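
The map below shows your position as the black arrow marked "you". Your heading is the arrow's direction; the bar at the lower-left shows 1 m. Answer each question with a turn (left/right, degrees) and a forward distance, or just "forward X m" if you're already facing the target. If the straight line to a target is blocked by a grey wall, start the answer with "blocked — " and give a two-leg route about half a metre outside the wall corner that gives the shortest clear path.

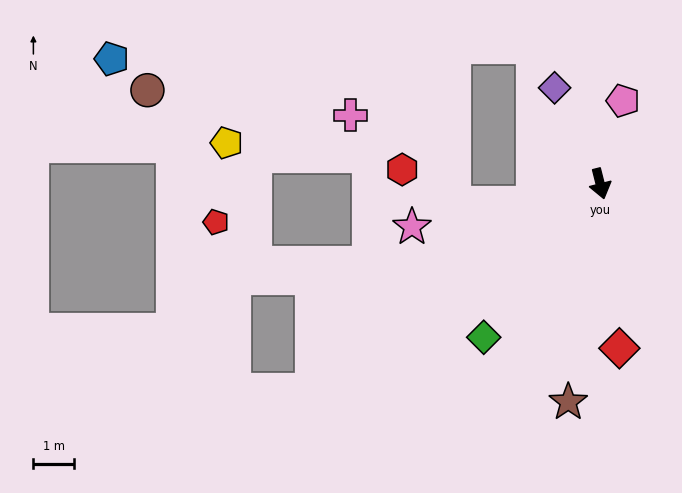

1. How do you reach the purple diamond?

turn right 169°, forward 2.6 m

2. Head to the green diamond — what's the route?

turn right 51°, forward 4.8 m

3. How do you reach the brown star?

turn right 22°, forward 5.5 m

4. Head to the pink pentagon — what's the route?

turn left 150°, forward 2.1 m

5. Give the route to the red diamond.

turn right 7°, forward 4.1 m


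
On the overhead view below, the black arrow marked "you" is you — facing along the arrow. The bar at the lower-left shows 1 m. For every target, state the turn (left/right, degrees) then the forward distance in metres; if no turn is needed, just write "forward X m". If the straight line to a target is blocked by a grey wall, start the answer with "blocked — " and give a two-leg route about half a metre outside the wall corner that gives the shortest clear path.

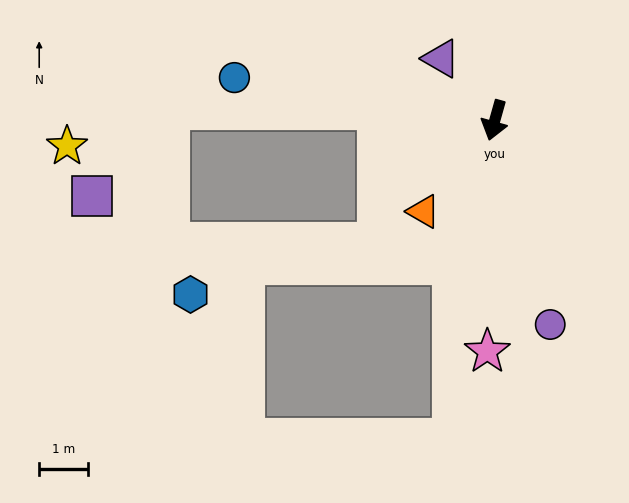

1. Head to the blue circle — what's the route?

turn right 84°, forward 5.4 m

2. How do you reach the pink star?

turn left 14°, forward 4.7 m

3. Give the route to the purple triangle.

turn right 123°, forward 1.7 m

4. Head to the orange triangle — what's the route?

turn right 22°, forward 2.3 m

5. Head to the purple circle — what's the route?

turn left 31°, forward 4.3 m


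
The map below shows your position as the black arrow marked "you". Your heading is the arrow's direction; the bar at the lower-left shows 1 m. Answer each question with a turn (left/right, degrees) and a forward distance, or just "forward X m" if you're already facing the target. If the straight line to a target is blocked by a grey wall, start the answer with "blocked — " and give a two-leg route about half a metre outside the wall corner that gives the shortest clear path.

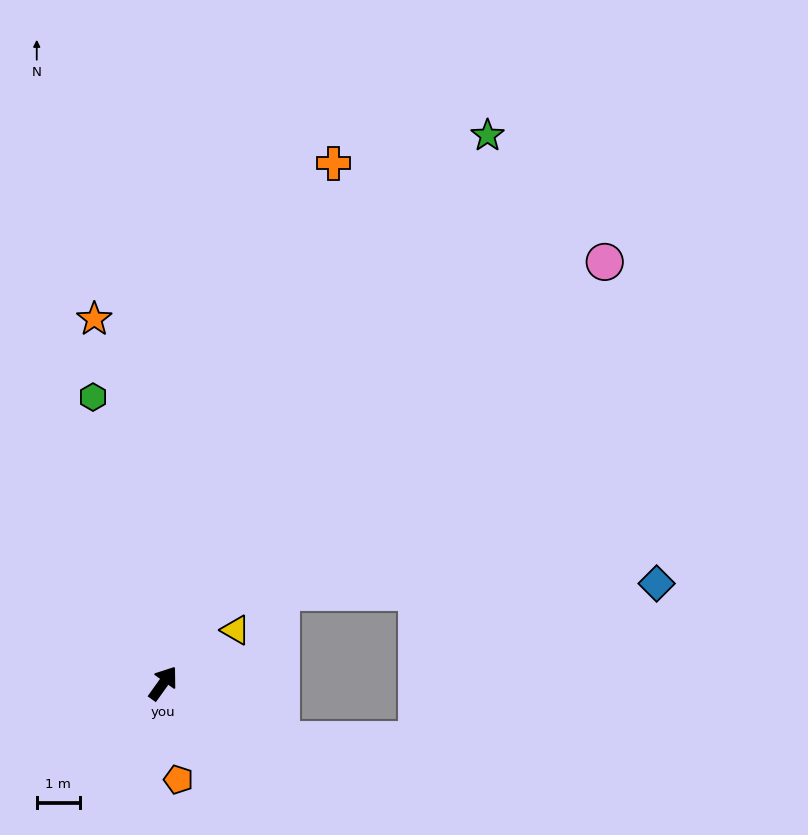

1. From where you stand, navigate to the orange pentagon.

turn right 135°, forward 2.3 m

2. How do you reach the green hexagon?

turn left 49°, forward 6.8 m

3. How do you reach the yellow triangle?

turn right 18°, forward 2.1 m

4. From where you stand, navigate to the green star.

turn left 5°, forward 14.7 m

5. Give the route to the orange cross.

turn left 18°, forward 12.6 m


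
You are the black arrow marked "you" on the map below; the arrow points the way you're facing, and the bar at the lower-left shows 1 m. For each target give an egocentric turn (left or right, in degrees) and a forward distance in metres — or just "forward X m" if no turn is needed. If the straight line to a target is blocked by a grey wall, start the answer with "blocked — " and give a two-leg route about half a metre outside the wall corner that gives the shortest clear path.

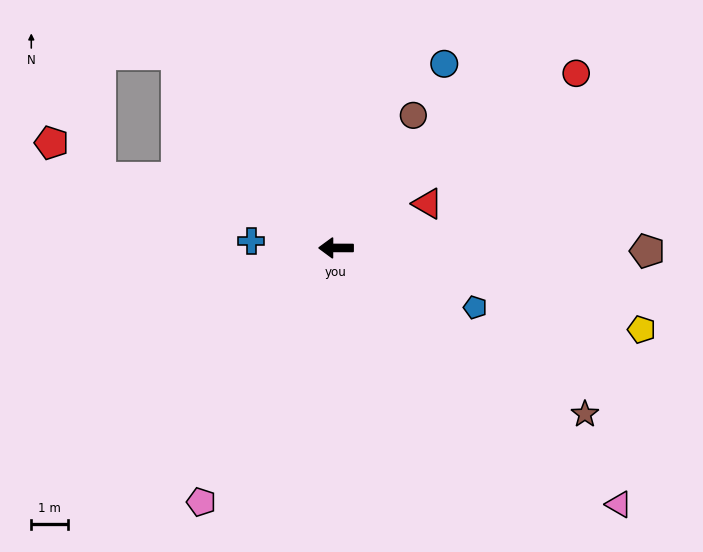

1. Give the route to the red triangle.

turn right 154°, forward 2.8 m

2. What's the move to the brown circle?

turn right 120°, forward 4.2 m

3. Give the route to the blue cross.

turn right 5°, forward 2.3 m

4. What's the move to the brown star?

turn left 146°, forward 8.2 m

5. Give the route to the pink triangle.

turn left 138°, forward 10.5 m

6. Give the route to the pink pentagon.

turn left 62°, forward 7.9 m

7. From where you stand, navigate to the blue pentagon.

turn left 157°, forward 4.2 m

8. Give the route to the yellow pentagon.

turn left 165°, forward 8.7 m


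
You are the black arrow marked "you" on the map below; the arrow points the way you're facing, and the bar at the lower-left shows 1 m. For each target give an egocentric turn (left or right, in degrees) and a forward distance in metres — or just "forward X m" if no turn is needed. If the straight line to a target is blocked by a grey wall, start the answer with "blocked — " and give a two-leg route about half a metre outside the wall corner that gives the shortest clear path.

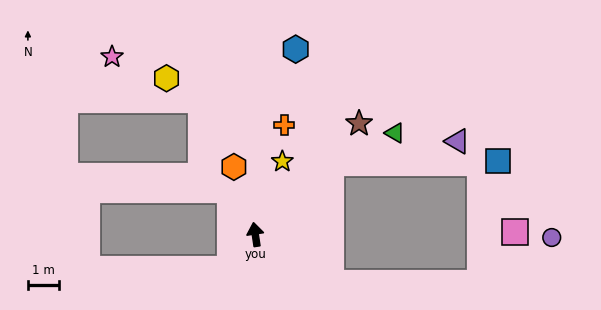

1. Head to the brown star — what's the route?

turn right 52°, forward 4.9 m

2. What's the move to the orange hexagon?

turn left 9°, forward 2.3 m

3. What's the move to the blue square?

blocked — turn right 55°, forward 3.4 m, then turn right 43°, forward 5.5 m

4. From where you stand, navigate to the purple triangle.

blocked — turn right 55°, forward 3.4 m, then turn right 34°, forward 4.2 m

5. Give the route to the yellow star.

turn right 29°, forward 2.5 m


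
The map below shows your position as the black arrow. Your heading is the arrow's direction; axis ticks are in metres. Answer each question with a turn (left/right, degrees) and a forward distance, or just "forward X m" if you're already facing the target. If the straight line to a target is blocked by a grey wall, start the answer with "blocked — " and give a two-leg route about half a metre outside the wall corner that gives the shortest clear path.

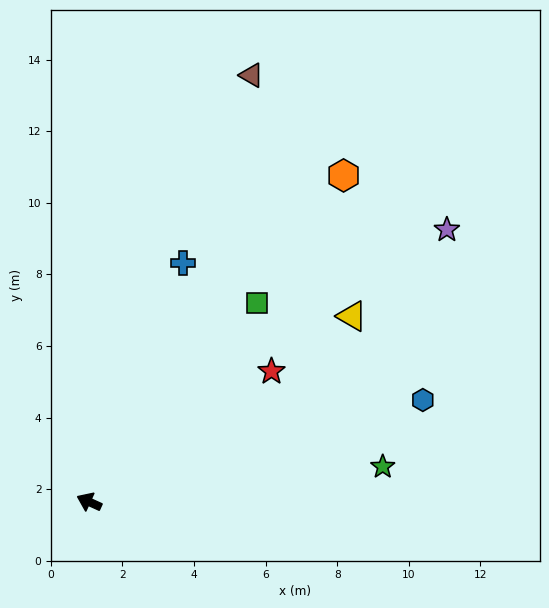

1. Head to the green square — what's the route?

turn right 106°, forward 7.3 m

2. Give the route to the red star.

turn right 120°, forward 6.3 m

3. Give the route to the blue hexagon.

turn right 139°, forward 9.7 m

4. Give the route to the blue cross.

turn right 87°, forward 7.2 m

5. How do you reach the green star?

turn right 149°, forward 8.3 m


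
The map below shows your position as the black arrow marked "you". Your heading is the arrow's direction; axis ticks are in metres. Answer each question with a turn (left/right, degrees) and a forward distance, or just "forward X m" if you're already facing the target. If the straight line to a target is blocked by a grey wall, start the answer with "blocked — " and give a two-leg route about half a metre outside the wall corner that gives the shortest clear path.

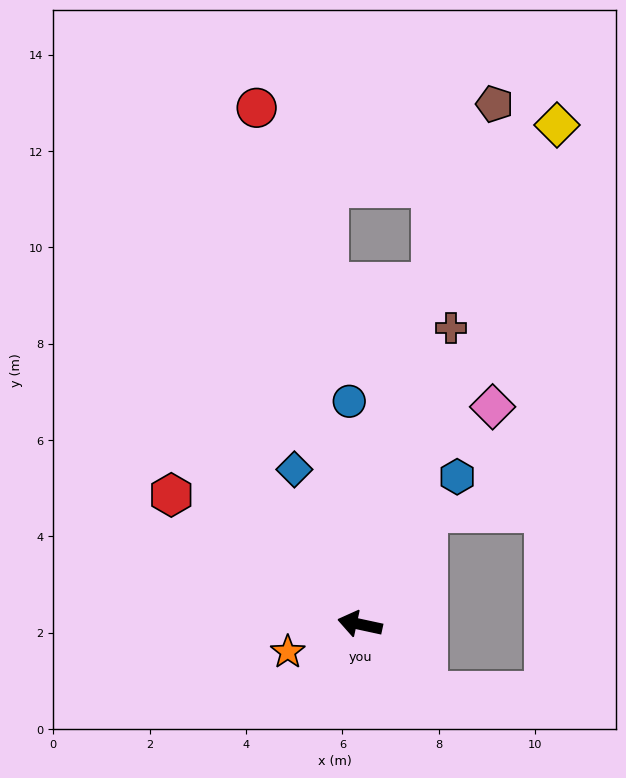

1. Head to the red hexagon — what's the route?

turn right 22°, forward 4.7 m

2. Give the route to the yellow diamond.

turn right 99°, forward 11.1 m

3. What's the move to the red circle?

turn right 67°, forward 10.9 m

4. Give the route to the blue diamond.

turn right 55°, forward 3.5 m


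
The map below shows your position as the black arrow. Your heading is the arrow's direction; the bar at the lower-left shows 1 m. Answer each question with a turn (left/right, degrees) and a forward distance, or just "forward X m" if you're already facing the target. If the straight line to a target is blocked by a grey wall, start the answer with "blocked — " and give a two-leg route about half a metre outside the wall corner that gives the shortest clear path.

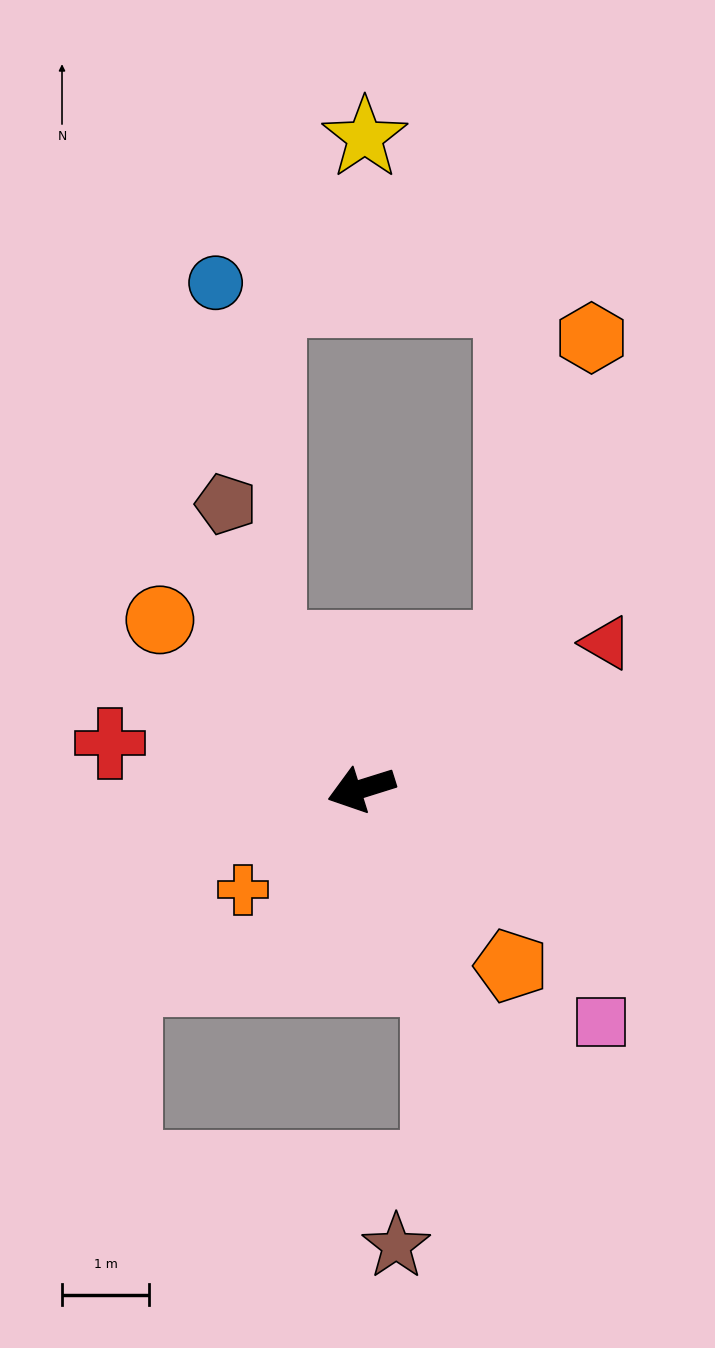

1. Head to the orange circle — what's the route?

turn right 57°, forward 3.0 m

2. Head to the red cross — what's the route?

turn right 28°, forward 2.9 m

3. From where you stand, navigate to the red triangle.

turn right 167°, forward 3.3 m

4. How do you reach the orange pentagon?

turn left 113°, forward 2.7 m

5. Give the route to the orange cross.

turn left 23°, forward 1.8 m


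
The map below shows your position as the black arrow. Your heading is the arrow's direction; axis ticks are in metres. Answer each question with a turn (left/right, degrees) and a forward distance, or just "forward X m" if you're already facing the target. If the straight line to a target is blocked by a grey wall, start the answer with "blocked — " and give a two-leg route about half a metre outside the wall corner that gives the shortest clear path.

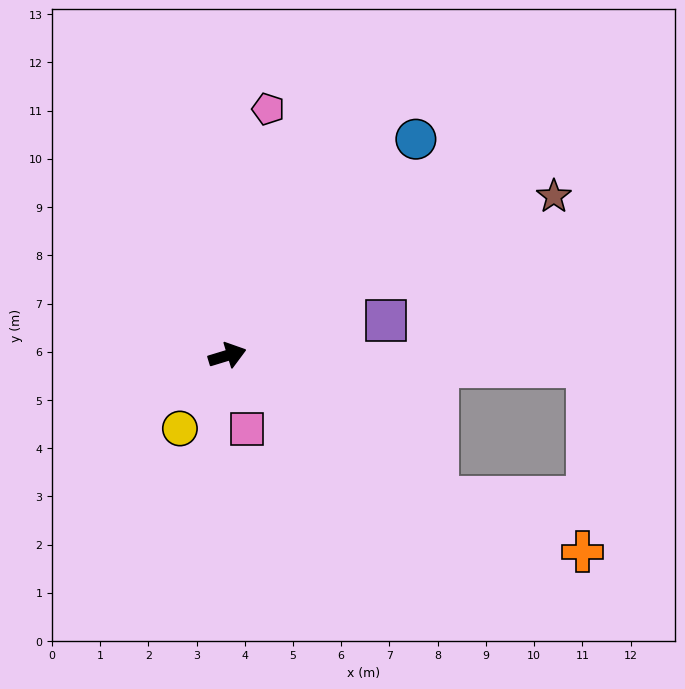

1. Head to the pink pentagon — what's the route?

turn left 64°, forward 5.2 m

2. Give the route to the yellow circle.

turn right 140°, forward 1.8 m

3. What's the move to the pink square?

turn right 92°, forward 1.6 m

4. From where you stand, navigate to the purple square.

turn right 5°, forward 3.4 m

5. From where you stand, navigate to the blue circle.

turn left 32°, forward 6.0 m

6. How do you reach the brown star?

turn left 9°, forward 7.5 m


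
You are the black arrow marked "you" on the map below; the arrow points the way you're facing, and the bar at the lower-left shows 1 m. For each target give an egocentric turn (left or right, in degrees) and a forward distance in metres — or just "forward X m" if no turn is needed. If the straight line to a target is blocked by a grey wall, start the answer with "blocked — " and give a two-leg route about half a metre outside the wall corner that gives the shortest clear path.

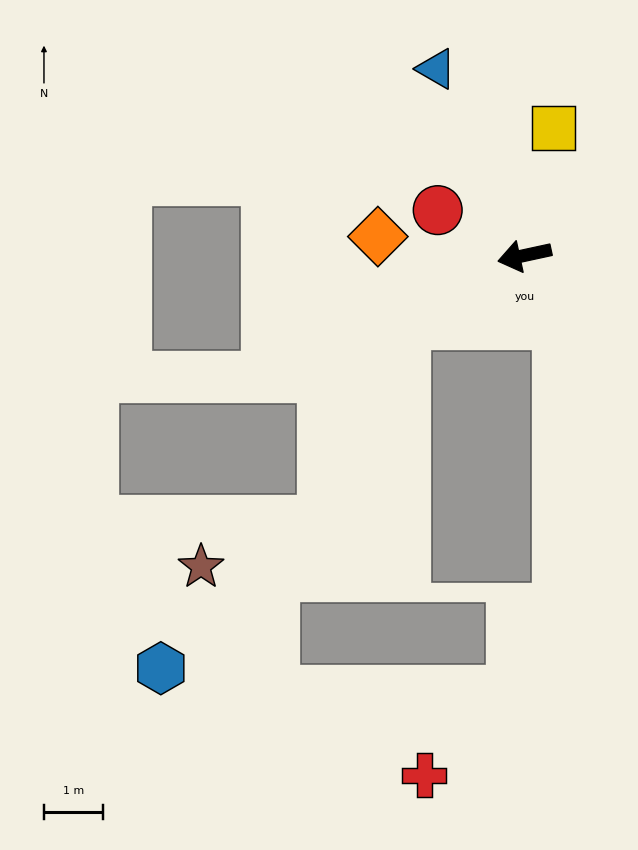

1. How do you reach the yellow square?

turn right 115°, forward 2.2 m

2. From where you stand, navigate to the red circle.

turn right 40°, forward 1.7 m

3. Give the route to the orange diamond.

turn right 20°, forward 2.5 m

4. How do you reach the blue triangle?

turn right 77°, forward 3.5 m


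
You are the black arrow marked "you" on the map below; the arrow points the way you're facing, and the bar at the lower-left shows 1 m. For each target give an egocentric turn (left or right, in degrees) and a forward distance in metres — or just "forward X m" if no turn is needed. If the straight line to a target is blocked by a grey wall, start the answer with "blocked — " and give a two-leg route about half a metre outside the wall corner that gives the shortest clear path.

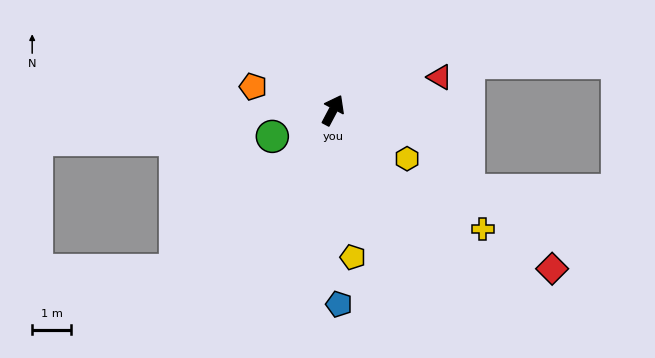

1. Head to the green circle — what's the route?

turn left 141°, forward 1.7 m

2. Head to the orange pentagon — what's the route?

turn left 102°, forward 2.2 m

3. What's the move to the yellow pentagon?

turn right 144°, forward 3.9 m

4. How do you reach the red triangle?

turn right 45°, forward 2.9 m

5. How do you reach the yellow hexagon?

turn right 95°, forward 2.3 m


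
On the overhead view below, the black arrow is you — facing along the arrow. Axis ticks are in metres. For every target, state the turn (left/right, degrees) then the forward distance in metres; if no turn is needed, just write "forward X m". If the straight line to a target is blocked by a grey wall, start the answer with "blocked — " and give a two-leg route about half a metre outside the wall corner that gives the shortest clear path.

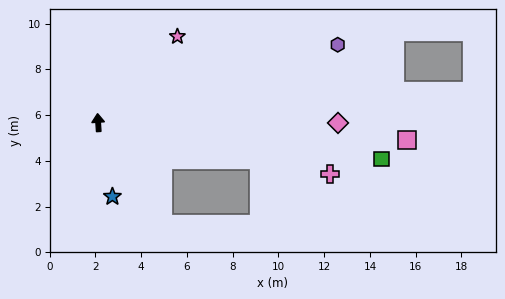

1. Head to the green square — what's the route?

turn right 101°, forward 12.5 m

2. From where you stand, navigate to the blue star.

turn right 173°, forward 3.3 m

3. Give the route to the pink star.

turn right 46°, forward 5.1 m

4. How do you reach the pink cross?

turn right 106°, forward 10.4 m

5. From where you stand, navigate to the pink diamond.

turn right 94°, forward 10.5 m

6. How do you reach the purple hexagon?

turn right 76°, forward 11.0 m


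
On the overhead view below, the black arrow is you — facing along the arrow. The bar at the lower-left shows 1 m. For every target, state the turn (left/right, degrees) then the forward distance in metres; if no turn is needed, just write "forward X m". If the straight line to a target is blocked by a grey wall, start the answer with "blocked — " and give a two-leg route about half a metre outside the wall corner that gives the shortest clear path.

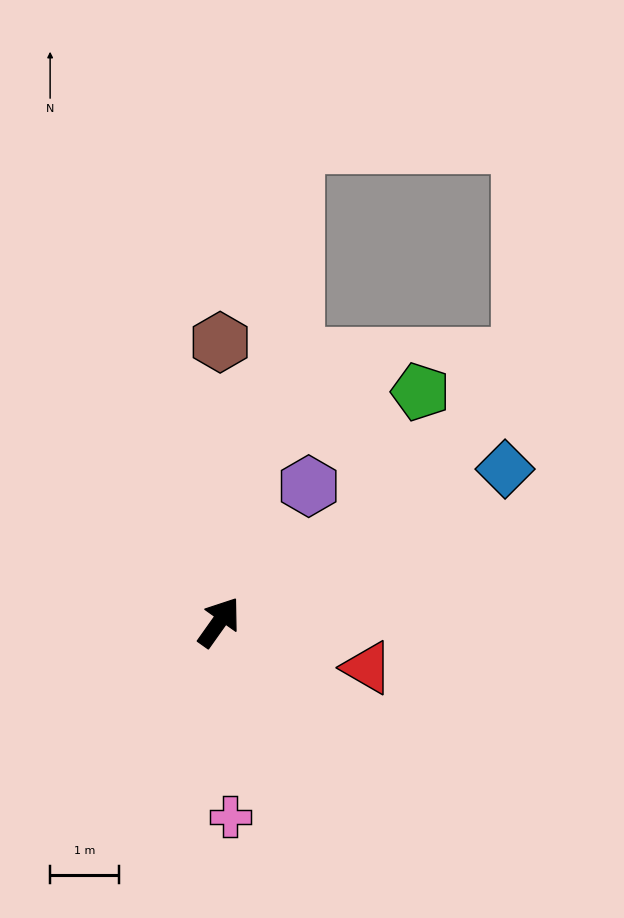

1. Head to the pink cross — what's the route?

turn right 141°, forward 2.8 m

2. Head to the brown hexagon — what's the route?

turn left 35°, forward 4.1 m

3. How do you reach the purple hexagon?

forward 2.4 m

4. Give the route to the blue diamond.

turn right 26°, forward 4.7 m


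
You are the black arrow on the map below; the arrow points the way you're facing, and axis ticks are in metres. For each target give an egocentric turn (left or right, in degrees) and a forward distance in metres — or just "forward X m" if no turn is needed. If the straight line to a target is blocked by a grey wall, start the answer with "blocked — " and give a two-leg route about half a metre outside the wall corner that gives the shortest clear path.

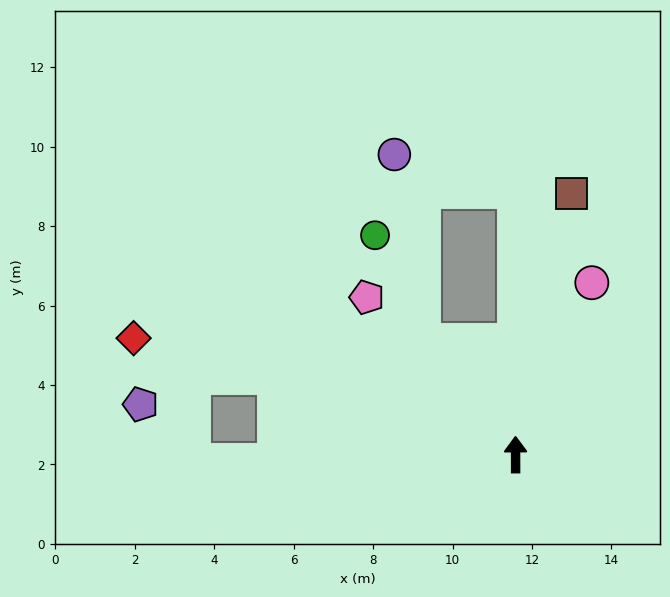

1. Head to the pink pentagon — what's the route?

turn left 43°, forward 5.5 m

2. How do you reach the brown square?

turn right 12°, forward 6.7 m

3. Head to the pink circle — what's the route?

turn right 24°, forward 4.7 m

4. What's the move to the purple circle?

blocked — turn left 38°, forward 3.7 m, then turn right 29°, forward 4.7 m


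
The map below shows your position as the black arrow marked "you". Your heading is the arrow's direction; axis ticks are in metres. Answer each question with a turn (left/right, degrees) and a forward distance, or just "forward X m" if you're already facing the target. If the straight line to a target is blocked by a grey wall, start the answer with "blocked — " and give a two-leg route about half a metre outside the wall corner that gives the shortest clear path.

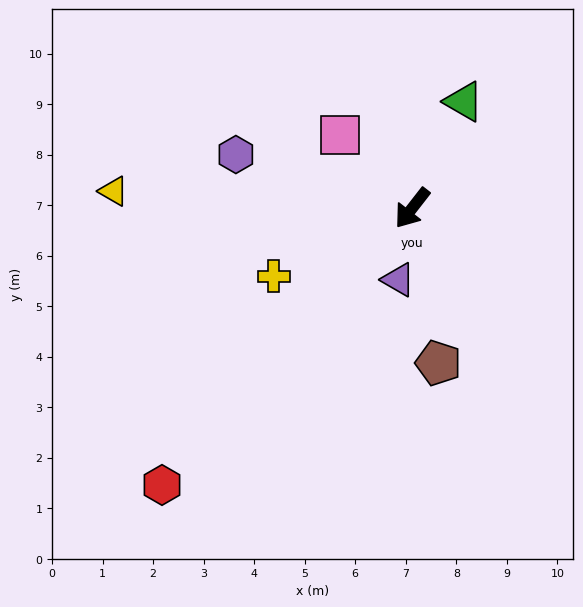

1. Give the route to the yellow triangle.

turn right 55°, forward 5.9 m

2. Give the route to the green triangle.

turn right 168°, forward 2.3 m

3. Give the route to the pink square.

turn right 98°, forward 2.0 m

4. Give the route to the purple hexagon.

turn right 69°, forward 3.6 m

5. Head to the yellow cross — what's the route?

turn right 26°, forward 3.1 m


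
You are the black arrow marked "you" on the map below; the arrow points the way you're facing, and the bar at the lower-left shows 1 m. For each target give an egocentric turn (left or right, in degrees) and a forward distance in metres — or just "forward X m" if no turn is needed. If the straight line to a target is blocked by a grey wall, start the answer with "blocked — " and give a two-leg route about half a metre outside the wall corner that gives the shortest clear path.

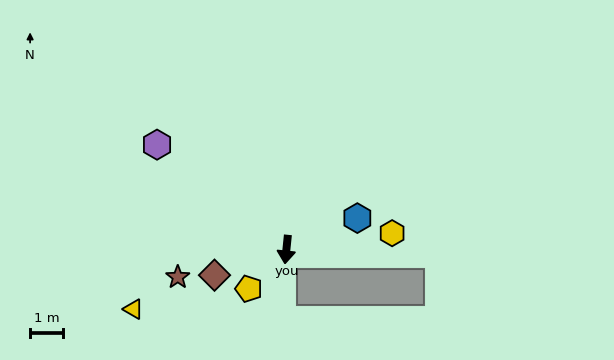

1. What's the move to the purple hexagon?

turn right 123°, forward 5.1 m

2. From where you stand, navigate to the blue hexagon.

turn left 120°, forward 2.4 m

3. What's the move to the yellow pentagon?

turn right 38°, forward 1.7 m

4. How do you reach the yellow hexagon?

turn left 105°, forward 3.3 m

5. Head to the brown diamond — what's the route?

turn right 65°, forward 2.4 m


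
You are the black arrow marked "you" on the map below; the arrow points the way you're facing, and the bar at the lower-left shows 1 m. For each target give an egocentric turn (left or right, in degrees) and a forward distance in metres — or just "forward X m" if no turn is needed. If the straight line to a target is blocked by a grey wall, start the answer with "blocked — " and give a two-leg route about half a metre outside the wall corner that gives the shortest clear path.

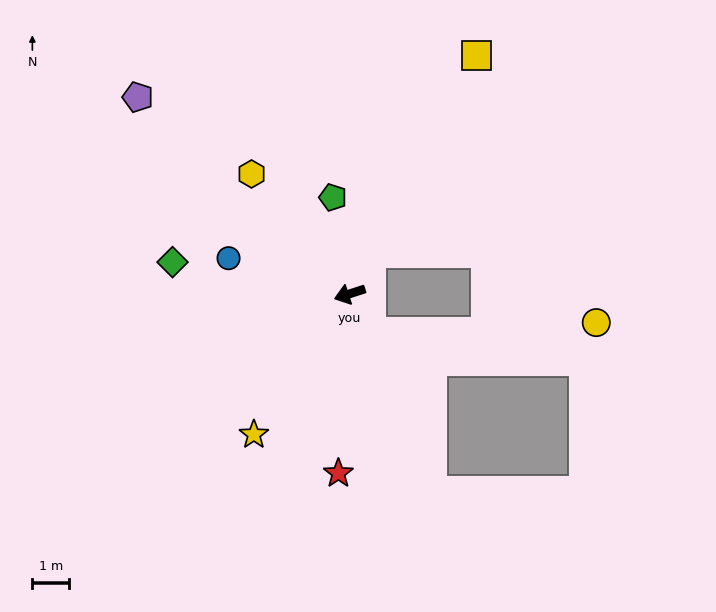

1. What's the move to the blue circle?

turn right 34°, forward 3.4 m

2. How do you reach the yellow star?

turn left 38°, forward 4.6 m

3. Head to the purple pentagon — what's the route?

turn right 61°, forward 7.8 m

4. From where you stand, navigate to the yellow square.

turn right 136°, forward 7.3 m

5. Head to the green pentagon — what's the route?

turn right 98°, forward 2.6 m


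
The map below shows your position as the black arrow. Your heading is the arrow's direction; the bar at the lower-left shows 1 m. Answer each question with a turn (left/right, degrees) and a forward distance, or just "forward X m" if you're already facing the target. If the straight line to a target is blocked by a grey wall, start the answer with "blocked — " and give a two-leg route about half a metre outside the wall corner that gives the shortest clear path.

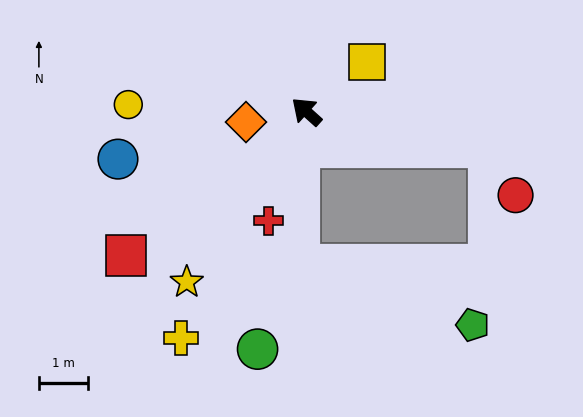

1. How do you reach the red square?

turn left 81°, forward 4.7 m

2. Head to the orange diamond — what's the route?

turn left 52°, forward 1.3 m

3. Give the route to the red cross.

turn left 113°, forward 2.4 m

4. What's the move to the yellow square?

turn right 99°, forward 1.6 m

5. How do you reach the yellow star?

turn left 97°, forward 4.3 m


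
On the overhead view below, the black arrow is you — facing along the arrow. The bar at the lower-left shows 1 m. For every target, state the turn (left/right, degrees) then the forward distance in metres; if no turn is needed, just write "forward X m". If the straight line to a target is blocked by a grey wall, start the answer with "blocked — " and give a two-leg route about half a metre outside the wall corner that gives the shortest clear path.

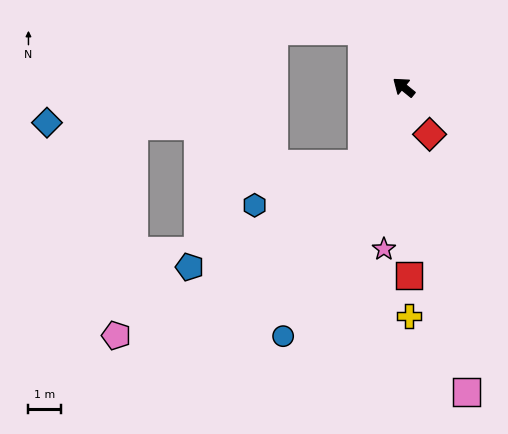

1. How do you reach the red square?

turn left 131°, forward 5.8 m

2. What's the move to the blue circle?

turn left 103°, forward 8.5 m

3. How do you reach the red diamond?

turn left 158°, forward 1.6 m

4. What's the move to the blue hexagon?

blocked — turn left 100°, forward 2.7 m, then turn right 40°, forward 3.5 m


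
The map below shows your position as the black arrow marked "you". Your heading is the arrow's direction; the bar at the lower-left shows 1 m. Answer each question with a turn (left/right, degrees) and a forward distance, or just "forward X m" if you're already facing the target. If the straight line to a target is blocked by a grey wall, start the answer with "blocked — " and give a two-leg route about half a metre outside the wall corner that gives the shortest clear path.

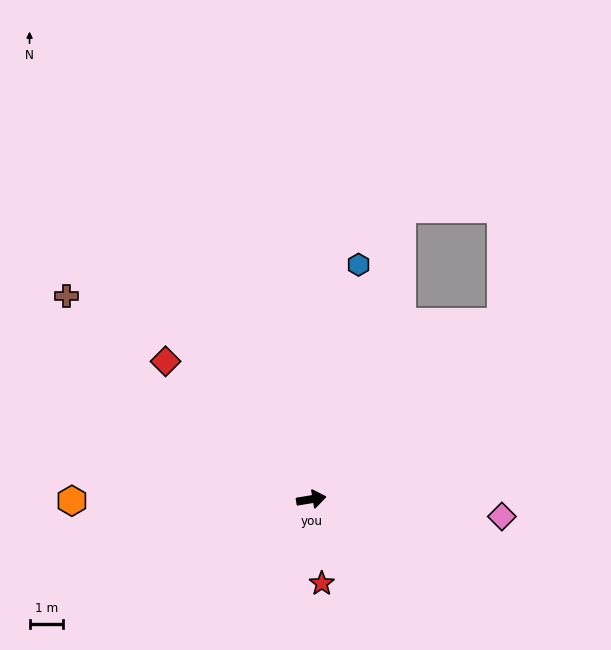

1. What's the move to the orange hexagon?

turn left 171°, forward 7.2 m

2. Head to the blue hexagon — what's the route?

turn left 69°, forward 7.2 m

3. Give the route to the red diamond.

turn left 127°, forward 6.0 m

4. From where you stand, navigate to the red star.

turn right 92°, forward 2.6 m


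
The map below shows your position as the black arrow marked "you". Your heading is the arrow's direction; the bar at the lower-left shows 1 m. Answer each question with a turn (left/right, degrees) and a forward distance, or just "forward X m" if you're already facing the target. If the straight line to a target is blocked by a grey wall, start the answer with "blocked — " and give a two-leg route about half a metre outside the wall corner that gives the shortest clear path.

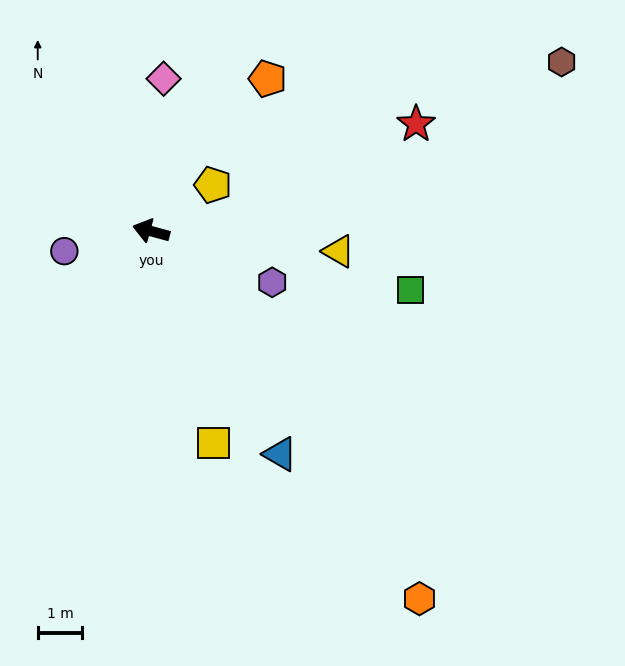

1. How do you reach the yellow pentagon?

turn right 128°, forward 1.7 m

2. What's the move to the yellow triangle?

turn right 171°, forward 4.3 m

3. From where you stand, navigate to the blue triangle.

turn left 135°, forward 5.8 m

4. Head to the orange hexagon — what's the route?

turn left 141°, forward 10.3 m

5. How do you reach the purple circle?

turn left 28°, forward 2.0 m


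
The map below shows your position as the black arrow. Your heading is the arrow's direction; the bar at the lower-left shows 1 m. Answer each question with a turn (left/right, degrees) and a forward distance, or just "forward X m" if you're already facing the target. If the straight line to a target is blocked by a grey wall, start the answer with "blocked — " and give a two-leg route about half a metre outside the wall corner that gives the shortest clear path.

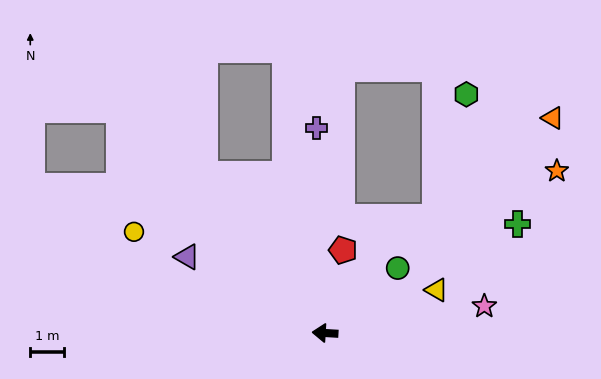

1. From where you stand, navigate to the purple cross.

turn right 84°, forward 6.1 m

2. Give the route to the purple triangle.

turn right 25°, forward 4.7 m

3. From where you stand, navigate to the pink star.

turn right 167°, forward 4.8 m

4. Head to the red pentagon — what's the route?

turn right 99°, forward 2.5 m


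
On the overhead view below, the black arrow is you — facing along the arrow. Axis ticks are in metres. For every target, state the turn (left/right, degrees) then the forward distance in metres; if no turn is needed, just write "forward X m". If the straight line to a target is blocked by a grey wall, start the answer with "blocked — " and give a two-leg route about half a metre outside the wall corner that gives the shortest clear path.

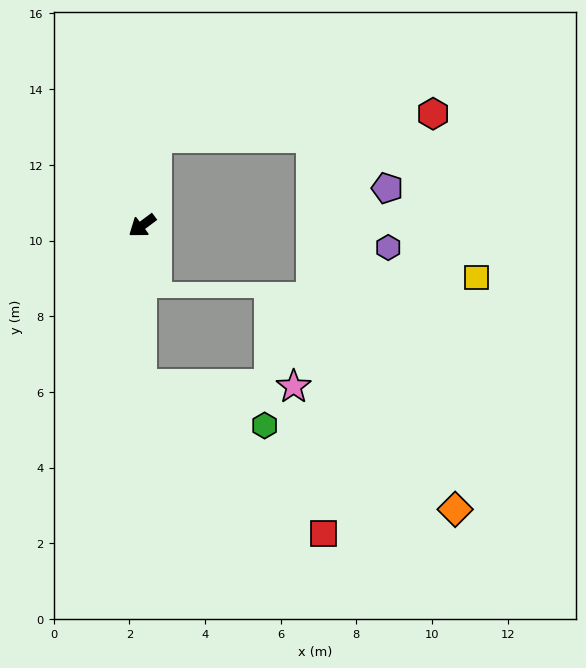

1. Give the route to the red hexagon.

blocked — turn right 136°, forward 2.4 m, then turn right 76°, forward 7.4 m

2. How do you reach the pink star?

blocked — turn left 53°, forward 4.2 m, then turn left 90°, forward 4.0 m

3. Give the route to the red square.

blocked — turn left 53°, forward 4.2 m, then turn left 51°, forward 6.2 m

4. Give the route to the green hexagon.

blocked — turn left 53°, forward 4.2 m, then turn left 72°, forward 3.4 m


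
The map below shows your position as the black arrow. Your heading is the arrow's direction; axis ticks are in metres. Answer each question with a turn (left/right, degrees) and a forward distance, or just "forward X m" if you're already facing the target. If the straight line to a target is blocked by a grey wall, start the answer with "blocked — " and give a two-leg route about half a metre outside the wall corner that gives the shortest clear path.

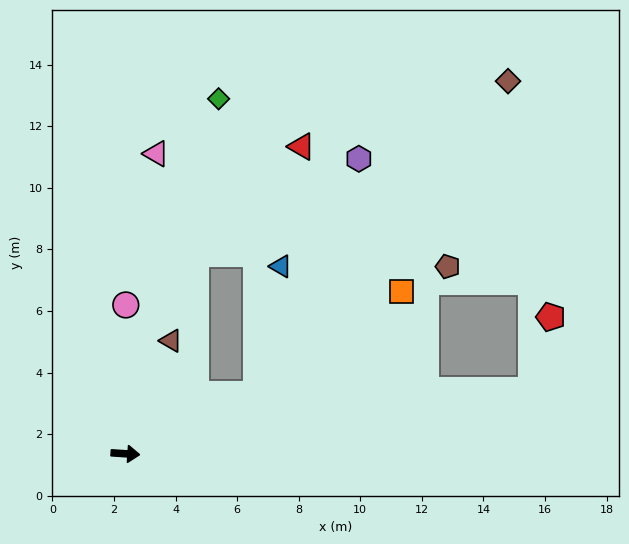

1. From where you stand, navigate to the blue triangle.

blocked — turn left 28°, forward 4.7 m, then turn left 55°, forward 4.2 m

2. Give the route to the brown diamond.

blocked — turn left 28°, forward 4.7 m, then turn left 27°, forward 13.0 m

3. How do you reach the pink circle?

turn left 94°, forward 4.8 m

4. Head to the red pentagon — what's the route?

blocked — turn left 13°, forward 13.4 m, then turn left 66°, forward 2.4 m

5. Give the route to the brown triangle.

turn left 72°, forward 4.0 m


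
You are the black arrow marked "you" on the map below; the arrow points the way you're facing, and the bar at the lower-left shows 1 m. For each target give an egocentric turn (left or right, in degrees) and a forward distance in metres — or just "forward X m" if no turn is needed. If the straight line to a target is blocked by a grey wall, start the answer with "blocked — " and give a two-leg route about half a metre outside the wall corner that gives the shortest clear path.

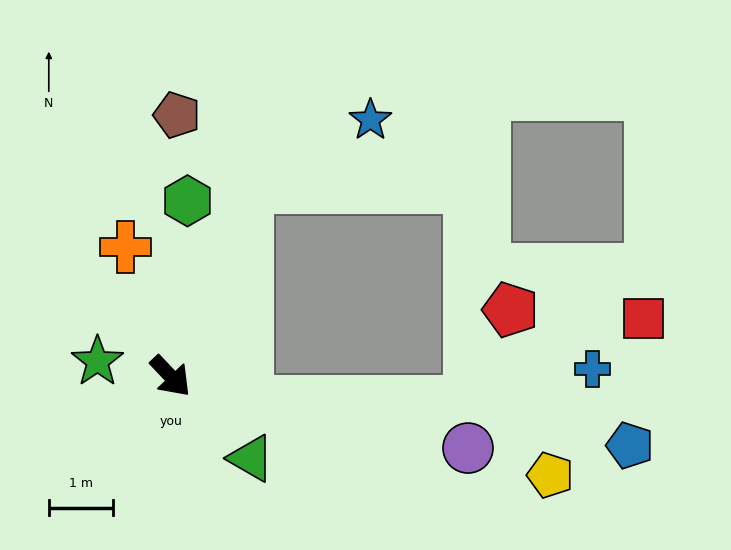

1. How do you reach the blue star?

blocked — turn left 115°, forward 3.2 m, then turn right 41°, forward 2.2 m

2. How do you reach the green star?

turn right 145°, forward 1.2 m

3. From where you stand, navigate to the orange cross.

turn left 156°, forward 2.1 m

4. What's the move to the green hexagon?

turn left 131°, forward 2.7 m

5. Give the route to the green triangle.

forward 1.8 m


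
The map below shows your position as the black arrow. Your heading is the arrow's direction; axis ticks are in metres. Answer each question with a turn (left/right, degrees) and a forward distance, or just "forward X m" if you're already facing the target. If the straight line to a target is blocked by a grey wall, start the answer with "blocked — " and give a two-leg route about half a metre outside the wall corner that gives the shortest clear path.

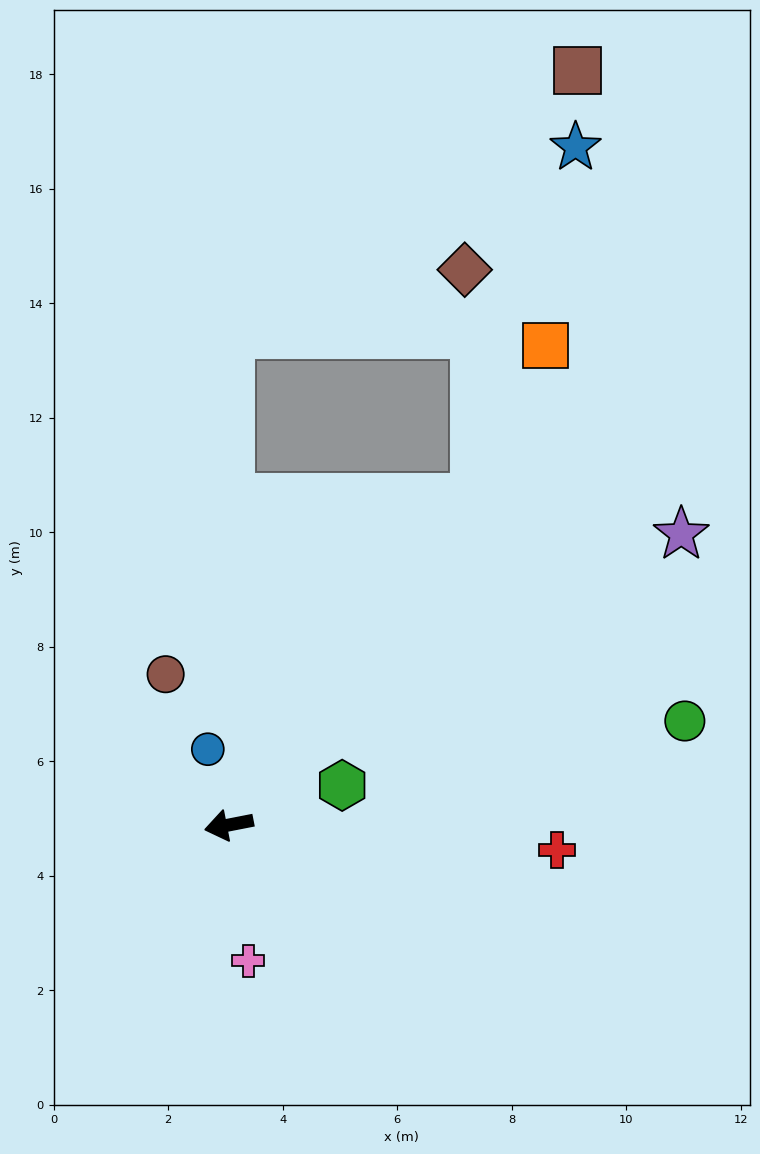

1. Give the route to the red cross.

turn left 165°, forward 5.7 m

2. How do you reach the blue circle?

turn right 86°, forward 1.4 m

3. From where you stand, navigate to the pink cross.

turn left 87°, forward 2.4 m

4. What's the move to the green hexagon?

turn right 172°, forward 2.1 m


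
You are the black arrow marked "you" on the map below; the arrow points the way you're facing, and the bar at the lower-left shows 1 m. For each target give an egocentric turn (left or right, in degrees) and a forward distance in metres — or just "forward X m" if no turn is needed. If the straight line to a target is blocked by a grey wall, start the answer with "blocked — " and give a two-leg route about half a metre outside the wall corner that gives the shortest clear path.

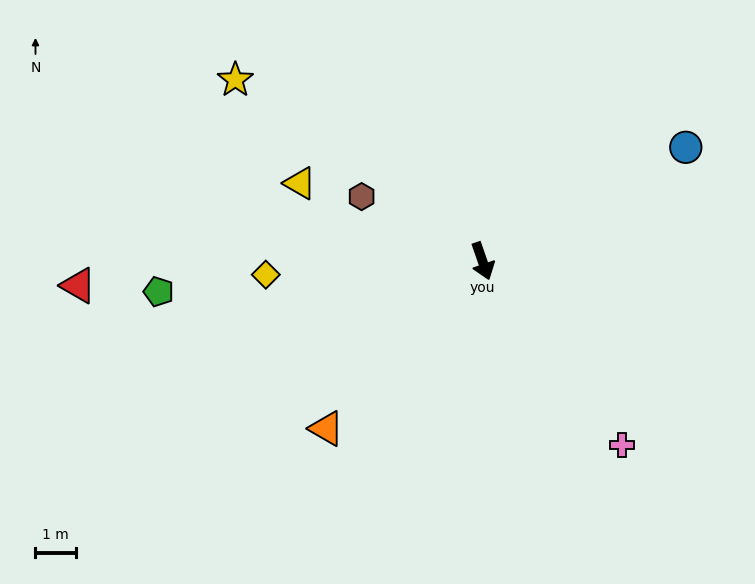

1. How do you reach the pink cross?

turn left 18°, forward 5.7 m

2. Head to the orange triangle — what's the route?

turn right 62°, forward 5.6 m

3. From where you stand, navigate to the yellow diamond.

turn right 106°, forward 5.4 m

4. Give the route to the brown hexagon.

turn right 137°, forward 3.4 m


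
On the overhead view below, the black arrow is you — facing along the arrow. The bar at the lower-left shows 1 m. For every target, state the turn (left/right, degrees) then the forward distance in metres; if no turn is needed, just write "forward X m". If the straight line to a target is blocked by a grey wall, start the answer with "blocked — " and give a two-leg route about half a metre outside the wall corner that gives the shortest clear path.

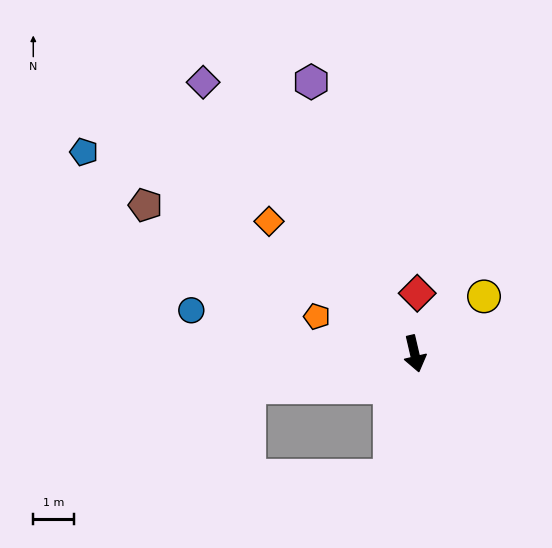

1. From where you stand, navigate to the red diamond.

turn left 164°, forward 1.5 m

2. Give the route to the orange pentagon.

turn right 124°, forward 2.6 m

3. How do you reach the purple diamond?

turn right 155°, forward 8.5 m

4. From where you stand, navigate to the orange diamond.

turn right 145°, forward 4.8 m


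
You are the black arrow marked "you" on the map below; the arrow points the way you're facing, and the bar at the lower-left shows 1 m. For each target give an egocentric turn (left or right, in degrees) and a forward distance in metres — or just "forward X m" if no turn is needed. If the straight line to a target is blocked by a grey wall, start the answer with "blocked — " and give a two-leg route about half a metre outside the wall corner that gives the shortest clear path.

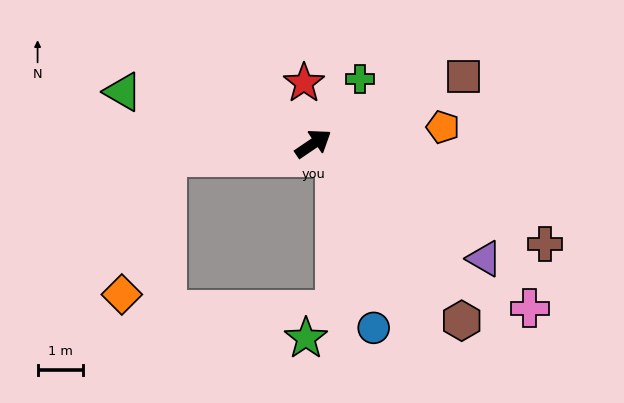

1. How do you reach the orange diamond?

blocked — turn left 151°, forward 3.2 m, then turn left 67°, forward 3.2 m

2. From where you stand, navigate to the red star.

turn left 65°, forward 1.4 m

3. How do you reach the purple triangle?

turn right 68°, forward 4.5 m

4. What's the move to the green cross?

turn left 20°, forward 1.8 m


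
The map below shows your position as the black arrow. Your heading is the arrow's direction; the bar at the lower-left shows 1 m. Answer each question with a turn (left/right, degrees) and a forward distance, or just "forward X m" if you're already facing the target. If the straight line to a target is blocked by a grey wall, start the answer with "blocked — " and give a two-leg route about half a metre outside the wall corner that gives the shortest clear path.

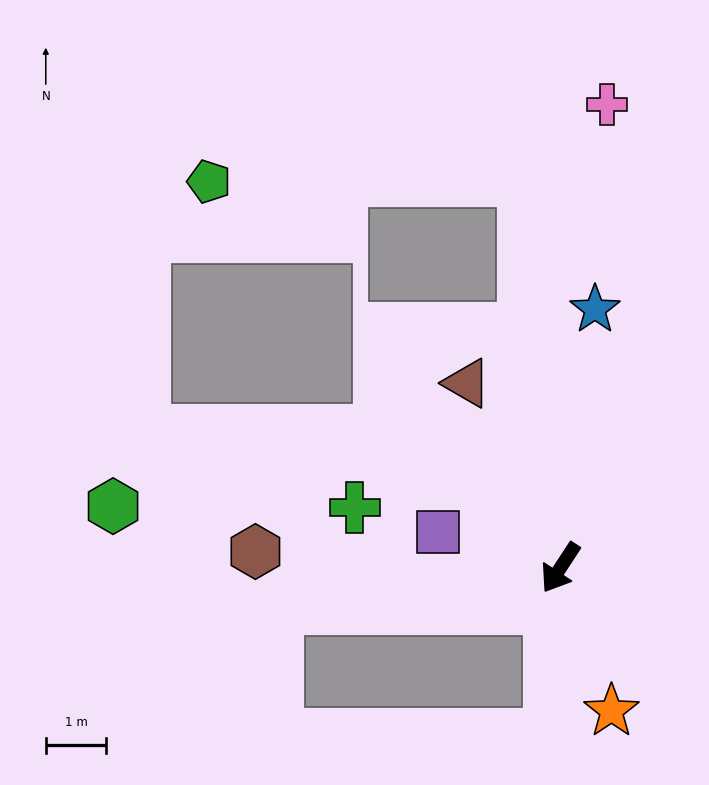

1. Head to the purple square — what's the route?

turn right 73°, forward 2.1 m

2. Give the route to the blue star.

turn right 154°, forward 4.3 m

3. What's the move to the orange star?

turn left 53°, forward 2.5 m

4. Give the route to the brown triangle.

turn right 120°, forward 3.4 m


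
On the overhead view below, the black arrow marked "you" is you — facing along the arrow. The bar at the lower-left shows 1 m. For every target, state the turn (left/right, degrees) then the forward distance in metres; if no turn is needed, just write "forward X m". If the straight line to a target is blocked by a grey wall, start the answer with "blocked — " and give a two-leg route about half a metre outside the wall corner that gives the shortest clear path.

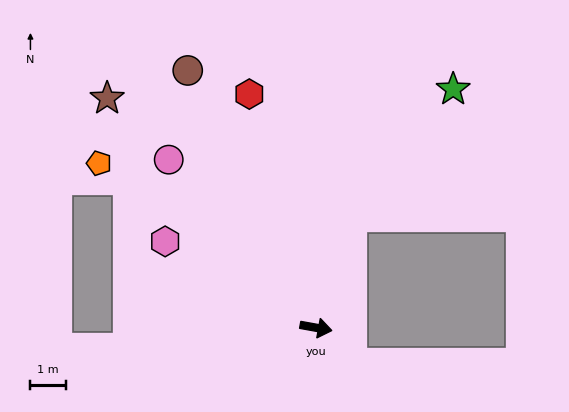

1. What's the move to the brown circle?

turn left 127°, forward 8.0 m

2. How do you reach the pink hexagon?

turn left 160°, forward 4.9 m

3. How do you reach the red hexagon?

turn left 116°, forward 6.8 m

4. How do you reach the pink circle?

turn left 141°, forward 6.3 m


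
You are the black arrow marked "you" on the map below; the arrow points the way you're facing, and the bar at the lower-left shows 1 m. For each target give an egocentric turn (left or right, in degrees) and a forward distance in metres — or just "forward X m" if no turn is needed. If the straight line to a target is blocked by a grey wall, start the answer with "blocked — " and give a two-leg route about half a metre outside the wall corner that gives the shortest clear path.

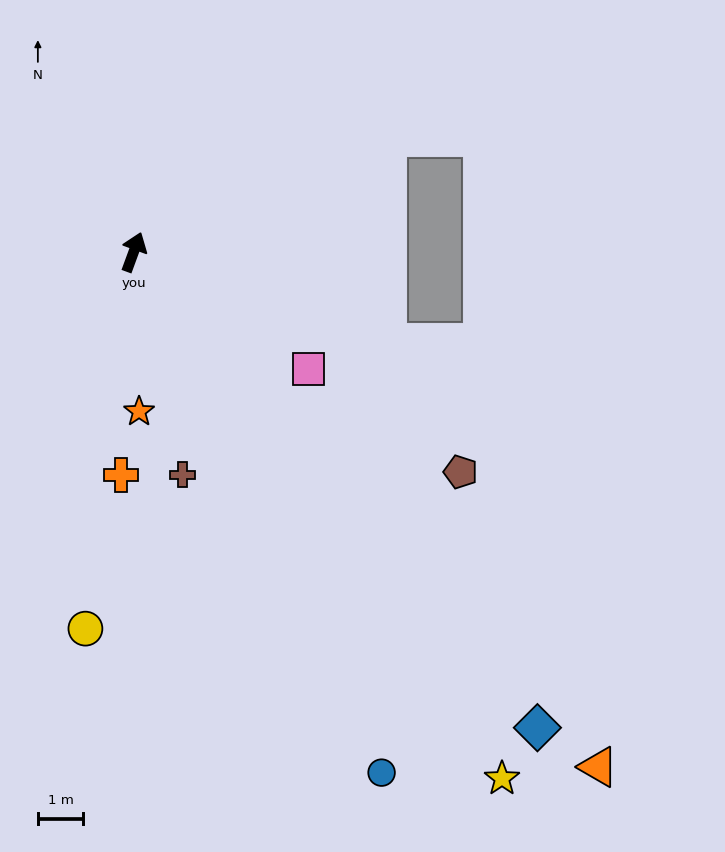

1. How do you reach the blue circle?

turn right 134°, forward 12.7 m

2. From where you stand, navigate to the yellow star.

turn right 125°, forward 14.2 m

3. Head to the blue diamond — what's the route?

turn right 120°, forward 13.8 m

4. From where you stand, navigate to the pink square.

turn right 104°, forward 4.6 m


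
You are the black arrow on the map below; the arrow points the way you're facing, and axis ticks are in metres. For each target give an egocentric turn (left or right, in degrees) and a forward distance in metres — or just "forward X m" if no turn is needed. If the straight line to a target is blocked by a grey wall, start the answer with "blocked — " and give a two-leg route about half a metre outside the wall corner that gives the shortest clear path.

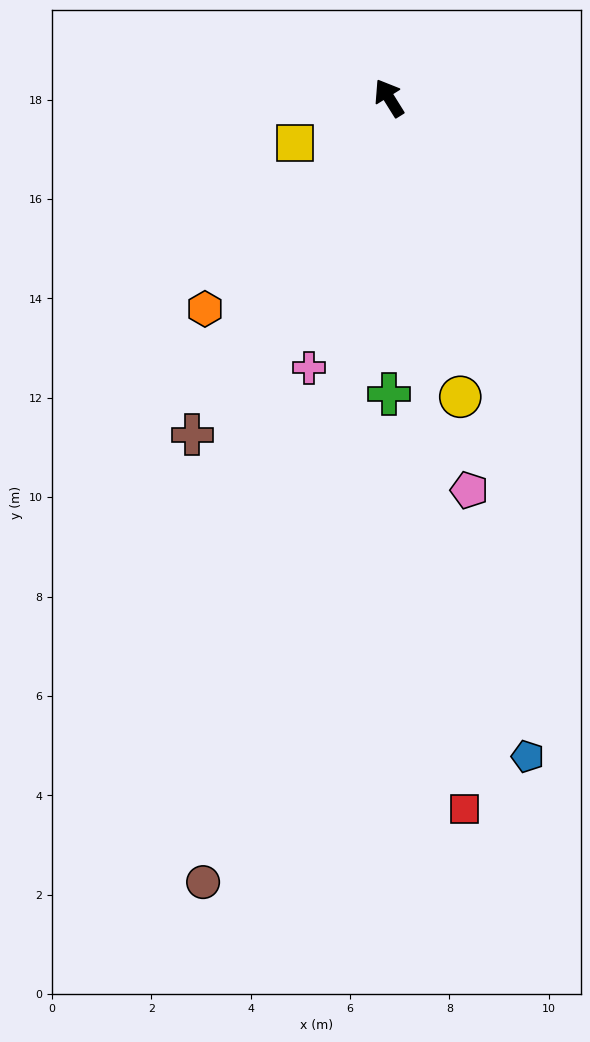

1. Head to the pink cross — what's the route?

turn left 132°, forward 5.7 m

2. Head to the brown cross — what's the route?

turn left 118°, forward 7.8 m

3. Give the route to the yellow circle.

turn left 161°, forward 6.2 m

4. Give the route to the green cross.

turn left 148°, forward 6.0 m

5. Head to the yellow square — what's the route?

turn left 84°, forward 2.1 m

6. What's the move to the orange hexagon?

turn left 107°, forward 5.6 m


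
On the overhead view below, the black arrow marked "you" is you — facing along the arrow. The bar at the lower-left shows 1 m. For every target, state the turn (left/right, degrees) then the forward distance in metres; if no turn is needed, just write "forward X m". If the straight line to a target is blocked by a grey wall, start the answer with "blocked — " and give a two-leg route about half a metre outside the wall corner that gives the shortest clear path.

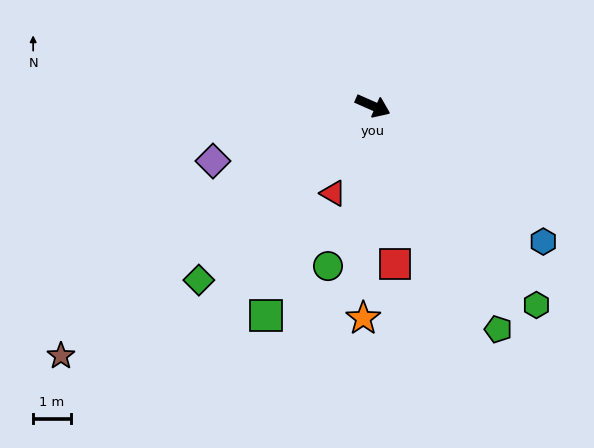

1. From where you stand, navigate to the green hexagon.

turn right 27°, forward 6.8 m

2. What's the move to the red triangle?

turn right 91°, forward 2.5 m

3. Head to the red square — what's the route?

turn right 58°, forward 4.2 m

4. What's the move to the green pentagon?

turn right 37°, forward 6.8 m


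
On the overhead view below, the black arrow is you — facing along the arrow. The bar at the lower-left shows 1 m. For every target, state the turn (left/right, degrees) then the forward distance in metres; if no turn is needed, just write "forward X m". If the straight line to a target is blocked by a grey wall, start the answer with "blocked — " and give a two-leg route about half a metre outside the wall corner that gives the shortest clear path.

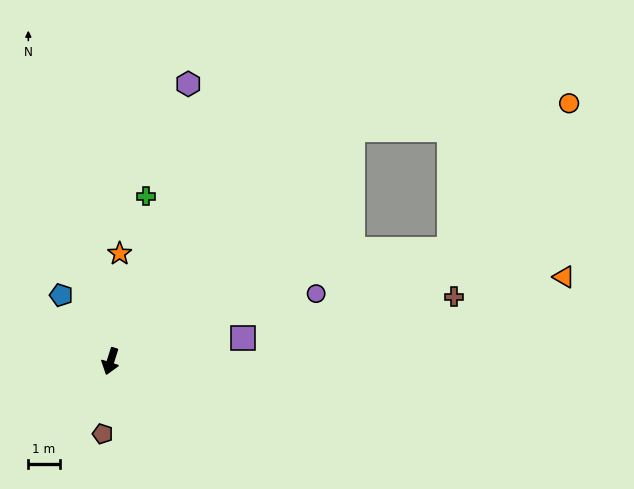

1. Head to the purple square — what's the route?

turn left 117°, forward 4.3 m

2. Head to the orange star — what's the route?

turn right 167°, forward 3.5 m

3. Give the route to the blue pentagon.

turn right 126°, forward 2.6 m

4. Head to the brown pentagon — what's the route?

turn left 11°, forward 2.3 m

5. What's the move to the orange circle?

blocked — turn left 151°, forward 10.7 m, then turn right 37°, forward 7.0 m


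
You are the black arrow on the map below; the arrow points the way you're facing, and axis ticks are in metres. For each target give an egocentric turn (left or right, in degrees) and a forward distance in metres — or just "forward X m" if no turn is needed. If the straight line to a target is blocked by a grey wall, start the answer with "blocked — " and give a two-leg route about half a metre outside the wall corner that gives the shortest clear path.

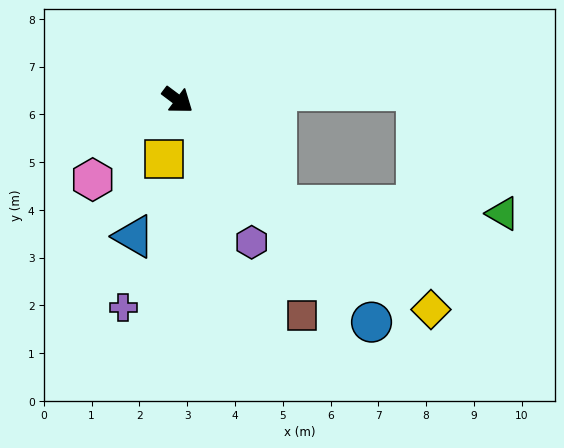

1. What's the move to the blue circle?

turn right 12°, forward 6.2 m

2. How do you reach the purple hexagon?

turn right 26°, forward 3.4 m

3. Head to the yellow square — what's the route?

turn right 66°, forward 1.3 m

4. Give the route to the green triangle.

blocked — turn right 10°, forward 3.0 m, then turn left 45°, forward 4.7 m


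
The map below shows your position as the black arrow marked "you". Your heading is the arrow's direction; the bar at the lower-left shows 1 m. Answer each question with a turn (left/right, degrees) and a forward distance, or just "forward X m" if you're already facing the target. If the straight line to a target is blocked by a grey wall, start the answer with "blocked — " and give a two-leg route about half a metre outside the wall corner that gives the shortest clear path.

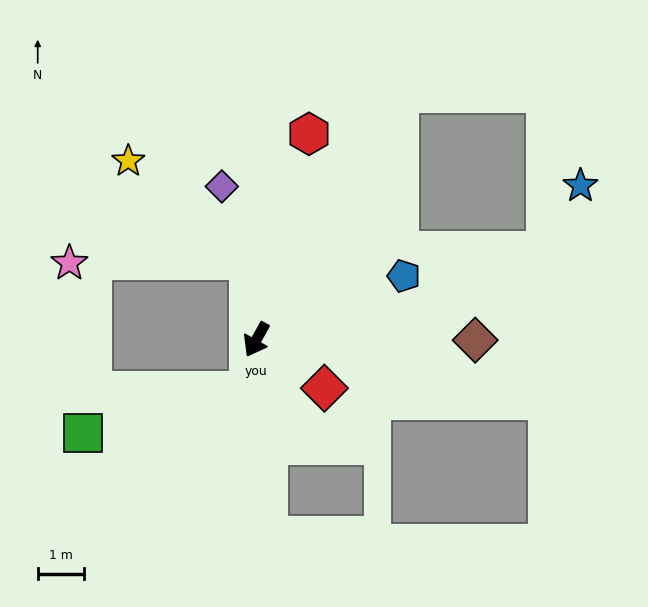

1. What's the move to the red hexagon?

turn right 165°, forward 4.6 m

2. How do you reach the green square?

blocked — turn left 20°, forward 1.1 m, then turn right 67°, forward 3.7 m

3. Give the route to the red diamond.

turn left 84°, forward 1.8 m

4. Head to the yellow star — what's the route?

blocked — turn right 145°, forward 1.7 m, then turn left 45°, forward 3.4 m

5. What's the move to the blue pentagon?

turn left 142°, forward 3.5 m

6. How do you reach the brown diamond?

turn left 119°, forward 4.7 m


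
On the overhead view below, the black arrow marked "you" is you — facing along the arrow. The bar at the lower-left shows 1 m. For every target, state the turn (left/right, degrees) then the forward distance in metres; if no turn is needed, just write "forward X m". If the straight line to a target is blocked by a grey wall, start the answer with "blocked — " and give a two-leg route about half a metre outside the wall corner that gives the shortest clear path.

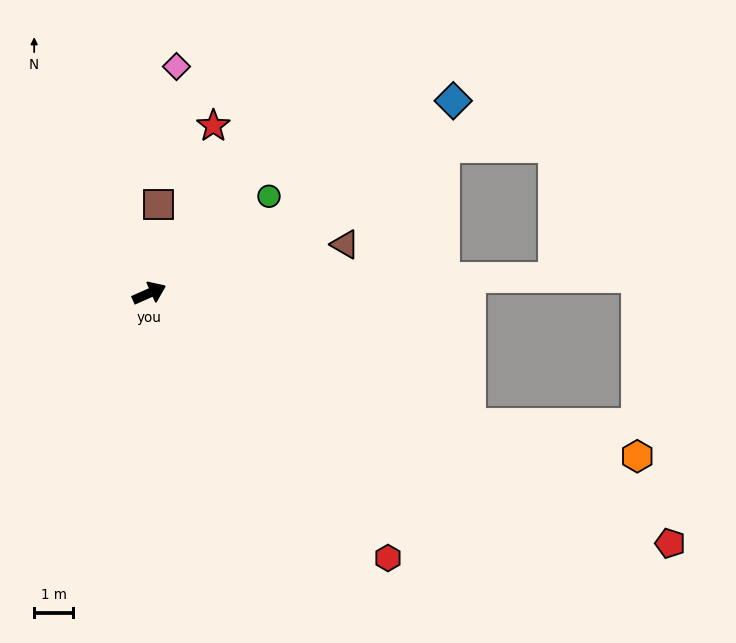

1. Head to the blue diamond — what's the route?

turn left 8°, forward 9.2 m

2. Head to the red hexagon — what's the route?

turn right 72°, forward 9.2 m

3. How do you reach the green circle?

turn left 15°, forward 4.0 m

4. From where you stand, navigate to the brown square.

turn left 60°, forward 2.3 m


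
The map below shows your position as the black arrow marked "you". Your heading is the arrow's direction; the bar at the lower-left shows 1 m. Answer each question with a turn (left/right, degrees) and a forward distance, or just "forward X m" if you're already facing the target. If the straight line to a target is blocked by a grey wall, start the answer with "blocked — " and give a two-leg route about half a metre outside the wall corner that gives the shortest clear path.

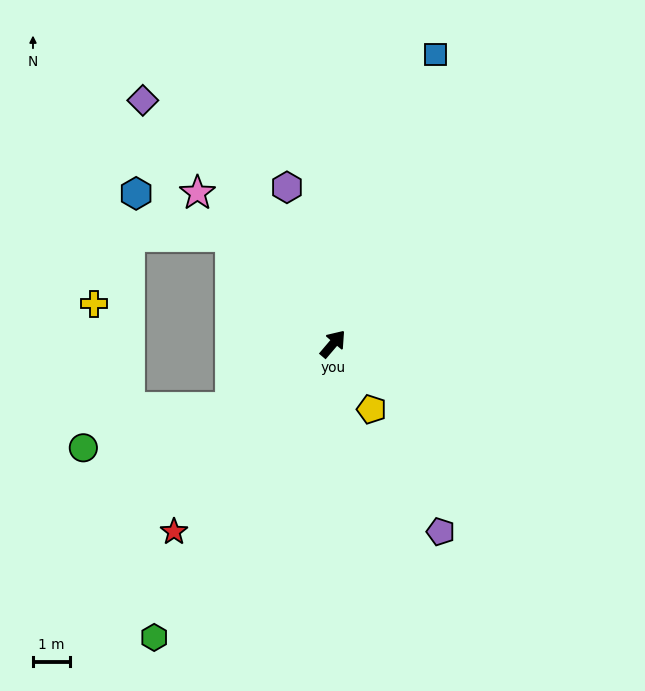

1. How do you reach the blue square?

turn left 21°, forward 8.4 m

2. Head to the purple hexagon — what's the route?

turn left 57°, forward 4.5 m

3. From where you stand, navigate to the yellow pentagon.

turn right 109°, forward 2.1 m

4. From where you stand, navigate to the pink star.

turn left 82°, forward 5.5 m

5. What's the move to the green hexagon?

turn right 171°, forward 9.4 m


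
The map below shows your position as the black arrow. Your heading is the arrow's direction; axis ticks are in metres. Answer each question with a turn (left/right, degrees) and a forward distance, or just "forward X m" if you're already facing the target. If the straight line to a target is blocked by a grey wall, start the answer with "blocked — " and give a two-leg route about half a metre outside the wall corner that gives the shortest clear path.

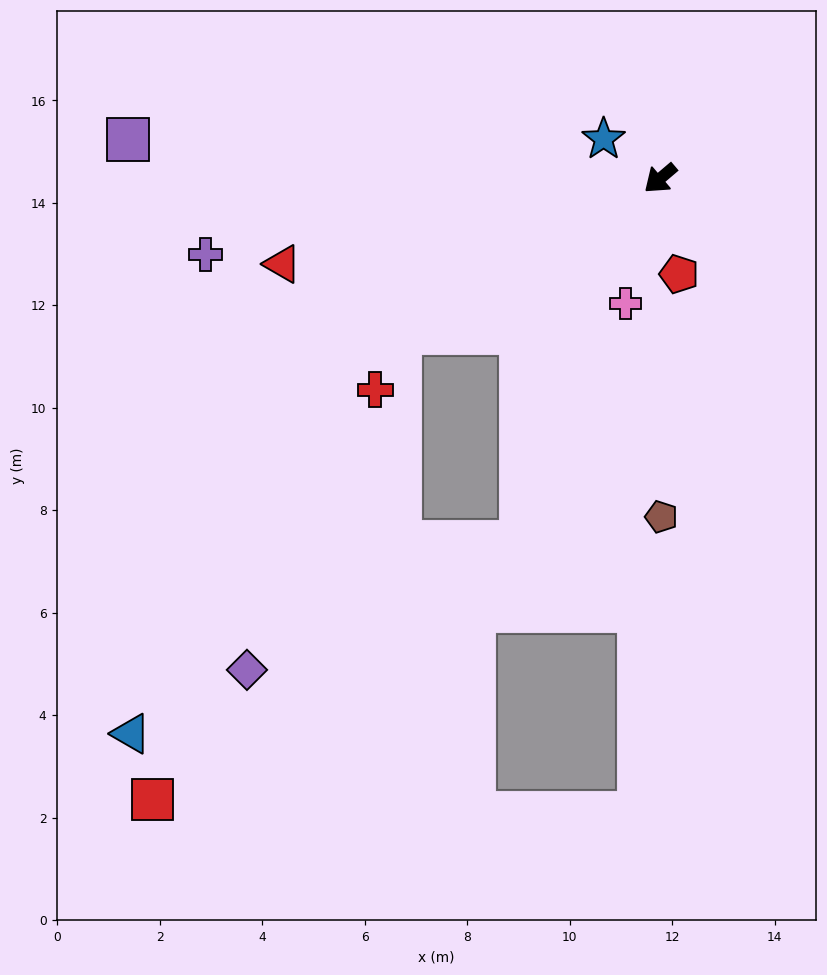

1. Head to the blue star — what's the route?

turn right 75°, forward 1.3 m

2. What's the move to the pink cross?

turn left 34°, forward 2.5 m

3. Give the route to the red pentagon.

turn left 61°, forward 1.9 m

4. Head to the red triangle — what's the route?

turn right 28°, forward 7.6 m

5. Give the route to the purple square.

turn right 45°, forward 10.4 m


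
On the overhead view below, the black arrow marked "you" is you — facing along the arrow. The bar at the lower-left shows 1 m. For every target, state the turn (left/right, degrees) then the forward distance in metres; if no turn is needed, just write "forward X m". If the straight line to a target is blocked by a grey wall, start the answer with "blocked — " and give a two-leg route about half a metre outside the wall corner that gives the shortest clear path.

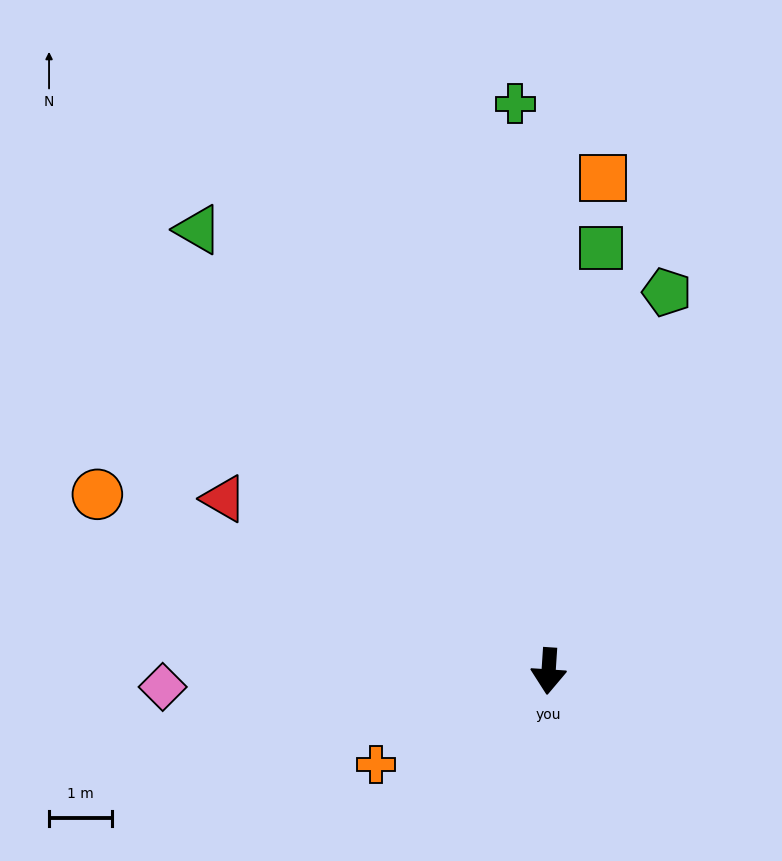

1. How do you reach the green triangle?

turn right 138°, forward 8.9 m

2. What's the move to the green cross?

turn right 173°, forward 9.0 m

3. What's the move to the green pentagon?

turn left 166°, forward 6.3 m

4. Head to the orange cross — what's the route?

turn right 58°, forward 3.1 m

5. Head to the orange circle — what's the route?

turn right 108°, forward 7.7 m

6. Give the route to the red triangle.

turn right 114°, forward 5.8 m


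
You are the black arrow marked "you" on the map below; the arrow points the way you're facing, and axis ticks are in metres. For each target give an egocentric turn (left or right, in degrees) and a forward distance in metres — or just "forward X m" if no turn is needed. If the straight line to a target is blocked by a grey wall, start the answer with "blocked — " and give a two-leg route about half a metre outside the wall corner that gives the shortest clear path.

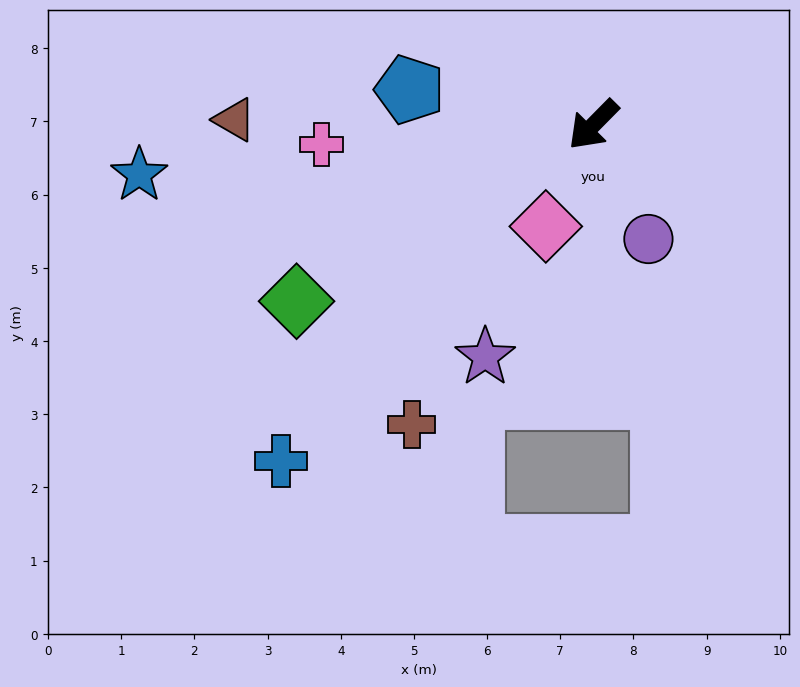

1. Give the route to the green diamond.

turn right 15°, forward 4.7 m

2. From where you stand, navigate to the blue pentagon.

turn right 56°, forward 2.6 m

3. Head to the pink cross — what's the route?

turn right 41°, forward 3.7 m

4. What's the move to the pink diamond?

turn left 20°, forward 1.5 m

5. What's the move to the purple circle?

turn left 70°, forward 1.7 m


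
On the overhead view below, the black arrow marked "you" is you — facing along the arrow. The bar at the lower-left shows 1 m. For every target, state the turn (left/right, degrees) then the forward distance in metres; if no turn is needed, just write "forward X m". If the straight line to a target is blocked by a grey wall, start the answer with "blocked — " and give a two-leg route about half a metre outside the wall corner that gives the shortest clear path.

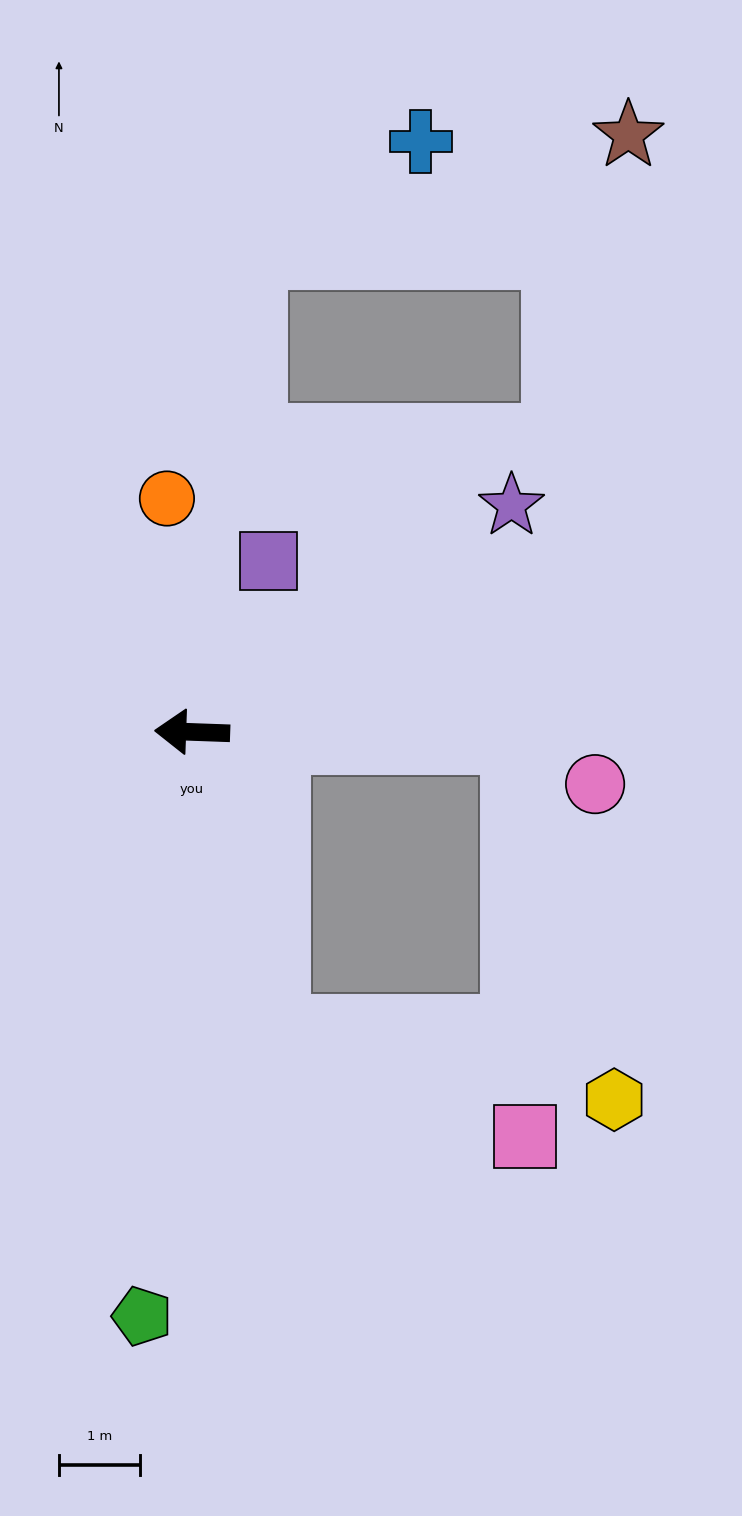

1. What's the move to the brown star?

blocked — turn right 95°, forward 5.9 m, then turn right 65°, forward 4.9 m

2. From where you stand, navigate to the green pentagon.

turn left 87°, forward 7.2 m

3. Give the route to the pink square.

blocked — turn left 108°, forward 3.8 m, then turn left 51°, forward 3.4 m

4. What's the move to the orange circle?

turn right 82°, forward 2.9 m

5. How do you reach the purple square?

turn right 112°, forward 2.3 m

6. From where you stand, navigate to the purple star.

turn right 143°, forward 4.8 m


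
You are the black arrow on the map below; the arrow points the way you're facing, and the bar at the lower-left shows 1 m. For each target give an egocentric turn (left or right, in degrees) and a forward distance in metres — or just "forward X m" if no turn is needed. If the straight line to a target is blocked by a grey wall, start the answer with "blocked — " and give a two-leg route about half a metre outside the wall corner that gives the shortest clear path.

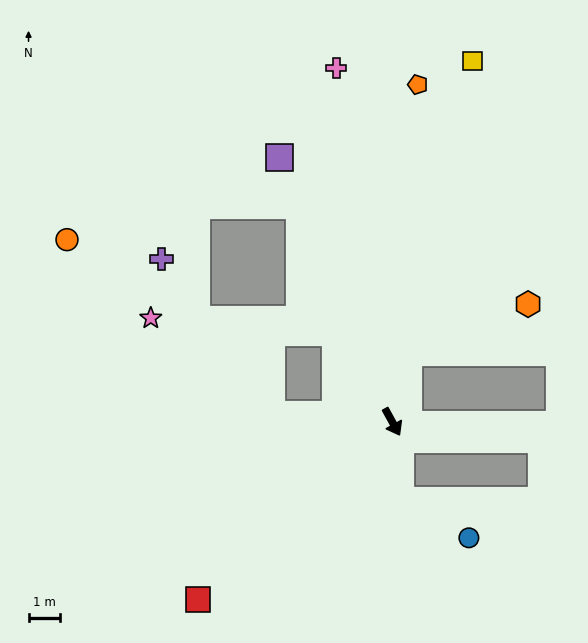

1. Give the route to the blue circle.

blocked — turn right 23°, forward 2.5 m, then turn left 55°, forward 2.5 m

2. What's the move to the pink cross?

turn left 160°, forward 11.3 m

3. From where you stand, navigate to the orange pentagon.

turn left 147°, forward 10.7 m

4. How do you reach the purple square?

turn left 174°, forward 9.1 m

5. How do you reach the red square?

turn right 76°, forward 8.3 m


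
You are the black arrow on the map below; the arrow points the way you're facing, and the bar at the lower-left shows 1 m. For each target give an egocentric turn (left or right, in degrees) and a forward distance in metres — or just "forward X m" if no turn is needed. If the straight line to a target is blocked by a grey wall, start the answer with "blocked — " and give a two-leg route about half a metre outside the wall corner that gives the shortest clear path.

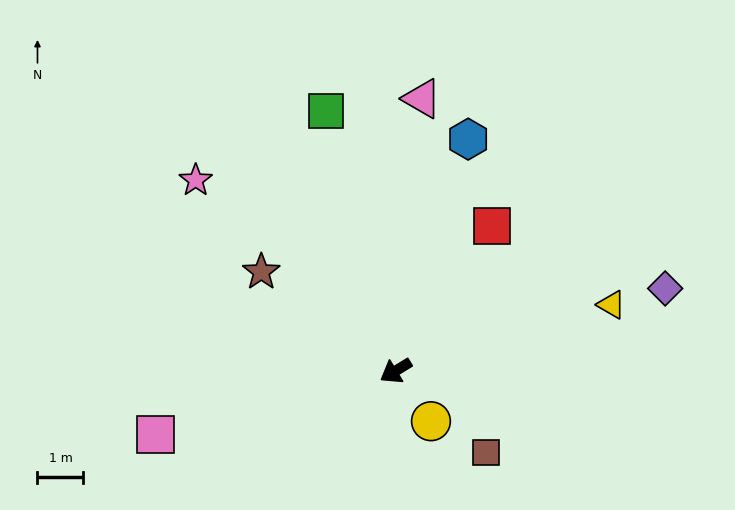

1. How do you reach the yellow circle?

turn left 94°, forward 1.3 m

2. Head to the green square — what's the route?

turn right 106°, forward 5.9 m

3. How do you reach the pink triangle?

turn right 127°, forward 6.0 m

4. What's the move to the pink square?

turn right 17°, forward 5.4 m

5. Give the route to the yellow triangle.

turn left 166°, forward 4.9 m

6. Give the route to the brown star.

turn right 68°, forward 3.6 m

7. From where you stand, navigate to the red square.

turn right 155°, forward 3.8 m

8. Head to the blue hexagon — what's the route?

turn right 139°, forward 5.3 m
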